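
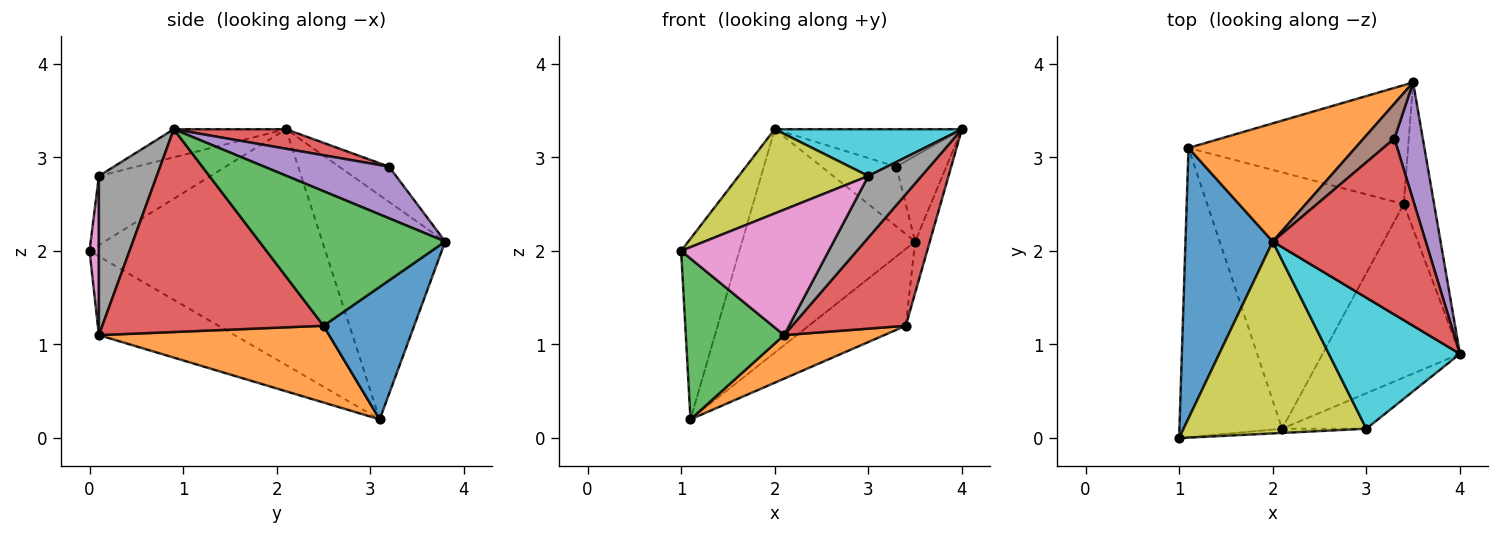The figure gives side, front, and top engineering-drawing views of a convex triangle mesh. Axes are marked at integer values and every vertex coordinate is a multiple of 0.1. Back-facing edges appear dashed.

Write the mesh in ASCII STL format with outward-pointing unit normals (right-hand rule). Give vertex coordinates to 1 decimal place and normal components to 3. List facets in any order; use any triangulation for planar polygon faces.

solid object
 facet normal -0.914 0.226 0.338
  outer loop
   vertex 2.0 2.1 3.3
   vertex 1.1 3.1 0.2
   vertex 1.0 0.0 2.0
  endloop
 endfacet
 facet normal -0.532 0.749 0.396
  outer loop
   vertex 3.5 3.8 2.1
   vertex 1.1 3.1 0.2
   vertex 2.0 2.1 3.3
  endloop
 endfacet
 facet normal -0.557 -0.403 -0.726
  outer loop
   vertex 2.1 0.1 1.1
   vertex 1.0 0.0 2.0
   vertex 1.1 3.1 0.2
  endloop
 endfacet
 facet normal 0.124 0.207 0.971
  outer loop
   vertex 3.3 3.2 2.9
   vertex 2.0 2.1 3.3
   vertex 4.0 0.9 3.3
  endloop
 endfacet
 facet normal 0.827 0.331 0.455
  outer loop
   vertex 3.3 3.2 2.9
   vertex 4.0 0.9 3.3
   vertex 3.5 3.8 2.1
  endloop
 endfacet
 facet normal -0.499 0.749 0.437
  outer loop
   vertex 3.3 3.2 2.9
   vertex 3.5 3.8 2.1
   vertex 2.0 2.1 3.3
  endloop
 endfacet
 facet normal 0.063 -0.997 -0.033
  outer loop
   vertex 3.0 0.1 2.8
   vertex 1.0 0.0 2.0
   vertex 2.1 0.1 1.1
  endloop
 endfacet
 facet normal 0.686 -0.631 -0.363
  outer loop
   vertex 3.0 0.1 2.8
   vertex 2.1 0.1 1.1
   vertex 4.0 0.9 3.3
  endloop
 endfacet
 facet normal -0.327 -0.380 0.865
  outer loop
   vertex 3.0 0.1 2.8
   vertex 2.0 2.1 3.3
   vertex 1.0 0.0 2.0
  endloop
 endfacet
 facet normal -0.198 -0.330 0.923
  outer loop
   vertex 3.0 0.1 2.8
   vertex 4.0 0.9 3.3
   vertex 2.0 2.1 3.3
  endloop
 endfacet
 facet normal 0.452 0.484 -0.749
  outer loop
   vertex 3.4 2.5 1.2
   vertex 1.1 3.1 0.2
   vertex 3.5 3.8 2.1
  endloop
 endfacet
 facet normal 0.359 -0.156 -0.920
  outer loop
   vertex 3.4 2.5 1.2
   vertex 2.1 0.1 1.1
   vertex 1.1 3.1 0.2
  endloop
 endfacet
 facet normal 0.973 0.077 -0.219
  outer loop
   vertex 3.4 2.5 1.2
   vertex 3.5 3.8 2.1
   vertex 4.0 0.9 3.3
  endloop
 endfacet
 facet normal 0.762 -0.391 -0.516
  outer loop
   vertex 3.4 2.5 1.2
   vertex 4.0 0.9 3.3
   vertex 2.1 0.1 1.1
  endloop
 endfacet
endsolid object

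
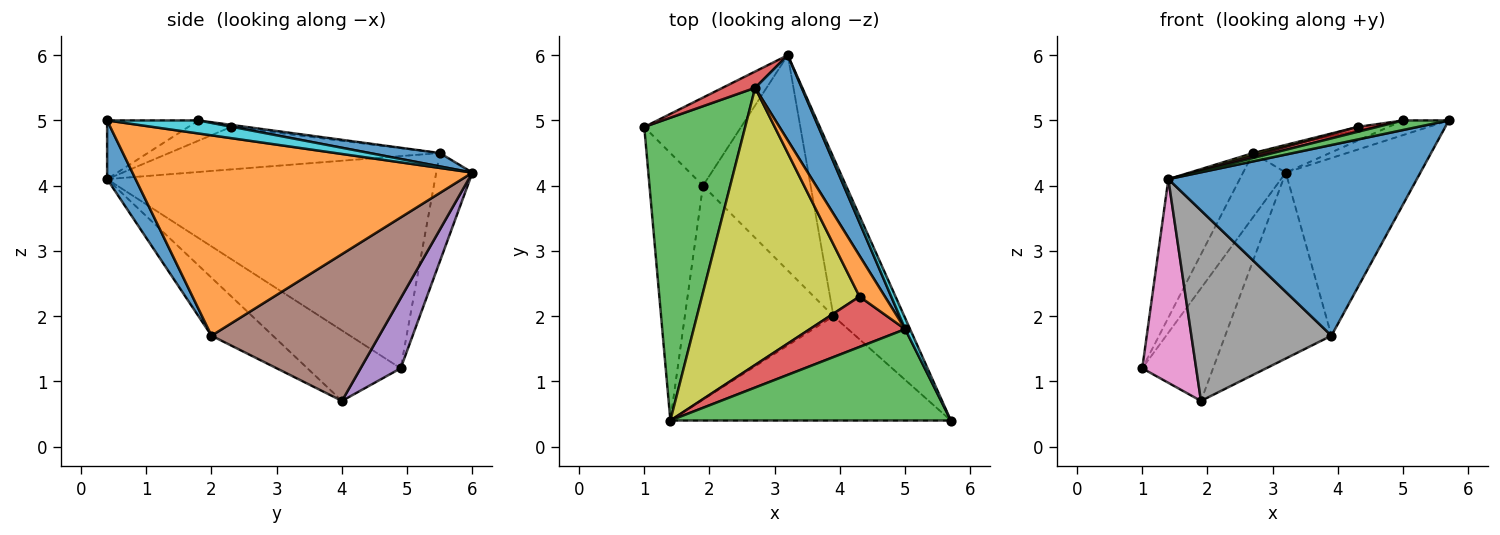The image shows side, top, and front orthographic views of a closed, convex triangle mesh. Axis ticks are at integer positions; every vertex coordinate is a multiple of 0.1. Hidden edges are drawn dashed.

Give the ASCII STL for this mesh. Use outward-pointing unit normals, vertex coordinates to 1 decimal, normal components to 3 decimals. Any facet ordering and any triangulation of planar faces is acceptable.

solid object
 facet normal 0.100 -0.873 -0.478
  outer loop
   vertex 3.9 2.0 1.7
   vertex 5.7 0.4 5.0
   vertex 1.4 0.4 4.1
  endloop
 endfacet
 facet normal 0.883 0.350 -0.312
  outer loop
   vertex 3.9 2.0 1.7
   vertex 3.2 6.0 4.2
   vertex 5.7 0.4 5.0
  endloop
 endfacet
 facet normal -0.886 0.193 0.421
  outer loop
   vertex 2.7 5.5 4.5
   vertex 1.0 4.9 1.2
   vertex 1.4 0.4 4.1
  endloop
 endfacet
 facet normal -0.635 0.749 0.191
  outer loop
   vertex 2.7 5.5 4.5
   vertex 3.2 6.0 4.2
   vertex 1.0 4.9 1.2
  endloop
 endfacet
 facet normal 0.407 0.720 -0.562
  outer loop
   vertex 1.9 4.0 0.7
   vertex 1.0 4.9 1.2
   vertex 3.2 6.0 4.2
  endloop
 endfacet
 facet normal 0.718 0.455 -0.527
  outer loop
   vertex 1.9 4.0 0.7
   vertex 3.2 6.0 4.2
   vertex 3.9 2.0 1.7
  endloop
 endfacet
 facet normal -0.723 -0.418 -0.549
  outer loop
   vertex 1.9 4.0 0.7
   vertex 1.4 0.4 4.1
   vertex 1.0 4.9 1.2
  endloop
 endfacet
 facet normal -0.280 -0.638 -0.717
  outer loop
   vertex 1.9 4.0 0.7
   vertex 3.9 2.0 1.7
   vertex 1.4 0.4 4.1
  endloop
 endfacet
 facet normal -0.260 -0.009 0.966
  outer loop
   vertex 4.3 2.3 4.9
   vertex 2.7 5.5 4.5
   vertex 1.4 0.4 4.1
  endloop
 endfacet
 facet normal 0.848 0.424 0.318
  outer loop
   vertex 5.0 1.8 5.0
   vertex 5.7 0.4 5.0
   vertex 3.2 6.0 4.2
  endloop
 endfacet
 facet normal 0.264 0.288 0.920
  outer loop
   vertex 5.0 1.8 5.0
   vertex 3.2 6.0 4.2
   vertex 2.7 5.5 4.5
  endloop
 endfacet
 facet normal -0.083 0.083 0.993
  outer loop
   vertex 5.0 1.8 5.0
   vertex 2.7 5.5 4.5
   vertex 4.3 2.3 4.9
  endloop
 endfacet
 facet normal -0.204 -0.102 0.974
  outer loop
   vertex 5.0 1.8 5.0
   vertex 1.4 0.4 4.1
   vertex 5.7 0.4 5.0
  endloop
 endfacet
 facet normal -0.207 -0.095 0.974
  outer loop
   vertex 5.0 1.8 5.0
   vertex 4.3 2.3 4.9
   vertex 1.4 0.4 4.1
  endloop
 endfacet
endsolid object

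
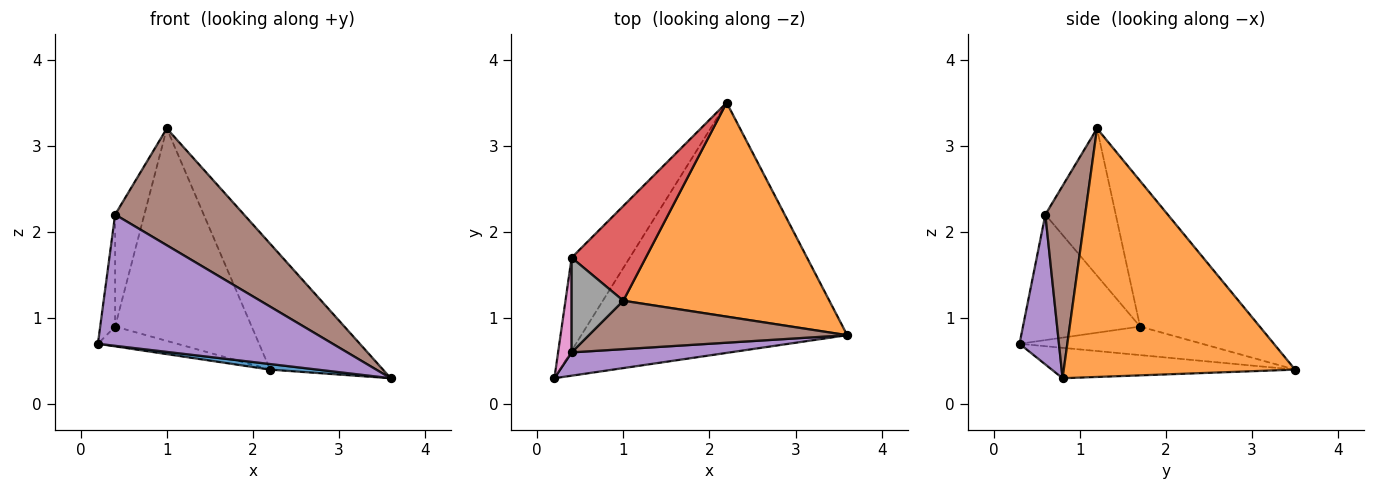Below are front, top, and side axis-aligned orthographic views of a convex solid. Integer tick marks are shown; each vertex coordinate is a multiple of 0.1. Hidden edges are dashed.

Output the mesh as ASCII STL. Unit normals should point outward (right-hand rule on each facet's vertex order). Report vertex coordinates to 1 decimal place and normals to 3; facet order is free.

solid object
 facet normal -0.114 -0.022 -0.993
  outer loop
   vertex 2.2 3.5 0.4
   vertex 3.6 0.8 0.3
   vertex 0.2 0.3 0.7
  endloop
 endfacet
 facet normal 0.721 0.352 0.598
  outer loop
   vertex 1.0 1.2 3.2
   vertex 3.6 0.8 0.3
   vertex 2.2 3.5 0.4
  endloop
 endfacet
 facet normal -0.433 0.188 -0.882
  outer loop
   vertex 0.4 1.7 0.9
   vertex 2.2 3.5 0.4
   vertex 0.2 0.3 0.7
  endloop
 endfacet
 facet normal -0.625 0.713 0.318
  outer loop
   vertex 0.4 1.7 0.9
   vertex 1.0 1.2 3.2
   vertex 2.2 3.5 0.4
  endloop
 endfacet
 facet normal 0.163 -0.971 0.173
  outer loop
   vertex 0.4 0.6 2.2
   vertex 0.2 0.3 0.7
   vertex 3.6 0.8 0.3
  endloop
 endfacet
 facet normal 0.274 -0.888 0.368
  outer loop
   vertex 0.4 0.6 2.2
   vertex 3.6 0.8 0.3
   vertex 1.0 1.2 3.2
  endloop
 endfacet
 facet normal -0.986 0.126 0.106
  outer loop
   vertex 0.4 0.6 2.2
   vertex 0.4 1.7 0.9
   vertex 0.2 0.3 0.7
  endloop
 endfacet
 facet normal -0.879 0.365 0.308
  outer loop
   vertex 0.4 0.6 2.2
   vertex 1.0 1.2 3.2
   vertex 0.4 1.7 0.9
  endloop
 endfacet
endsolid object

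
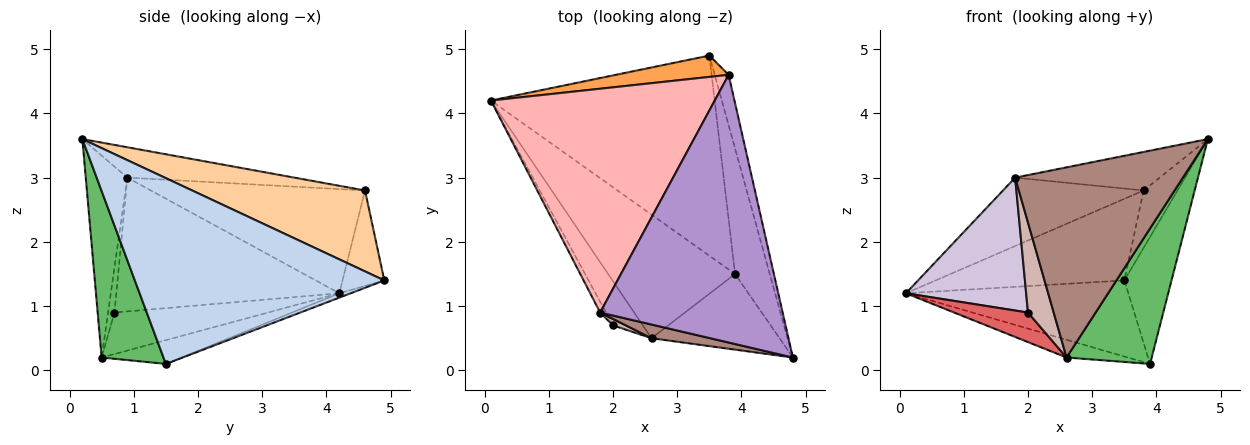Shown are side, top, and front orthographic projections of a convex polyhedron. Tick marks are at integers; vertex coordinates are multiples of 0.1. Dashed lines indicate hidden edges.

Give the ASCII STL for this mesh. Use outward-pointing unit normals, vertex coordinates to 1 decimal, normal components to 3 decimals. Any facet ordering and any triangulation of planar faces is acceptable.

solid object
 facet normal -0.018 0.355 -0.935
  outer loop
   vertex 3.9 1.5 0.1
   vertex 0.1 4.2 1.2
   vertex 3.5 4.9 1.4
  endloop
 endfacet
 facet normal 0.966 0.183 -0.181
  outer loop
   vertex 3.9 1.5 0.1
   vertex 3.5 4.9 1.4
   vertex 4.8 0.2 3.6
  endloop
 endfacet
 facet normal -0.209 0.946 0.248
  outer loop
   vertex 3.8 4.6 2.8
   vertex 3.5 4.9 1.4
   vertex 0.1 4.2 1.2
  endloop
 endfacet
 facet normal 0.968 0.190 -0.167
  outer loop
   vertex 3.8 4.6 2.8
   vertex 4.8 0.2 3.6
   vertex 3.5 4.9 1.4
  endloop
 endfacet
 facet normal 0.536 -0.737 -0.412
  outer loop
   vertex 2.6 0.5 0.2
   vertex 3.9 1.5 0.1
   vertex 4.8 0.2 3.6
  endloop
 endfacet
 facet normal -0.182 0.140 -0.973
  outer loop
   vertex 2.6 0.5 0.2
   vertex 0.1 4.2 1.2
   vertex 3.9 1.5 0.1
  endloop
 endfacet
 facet normal -0.756 -0.364 -0.544
  outer loop
   vertex 2.6 0.5 0.2
   vertex 2.0 0.7 0.9
   vertex 0.1 4.2 1.2
  endloop
 endfacet
 facet normal -0.407 0.267 0.874
  outer loop
   vertex 1.8 0.9 3.0
   vertex 3.8 4.6 2.8
   vertex 0.1 4.2 1.2
  endloop
 endfacet
 facet normal -0.163 0.141 0.977
  outer loop
   vertex 1.8 0.9 3.0
   vertex 4.8 0.2 3.6
   vertex 3.8 4.6 2.8
  endloop
 endfacet
 facet normal -0.880 -0.474 -0.039
  outer loop
   vertex 1.8 0.9 3.0
   vertex 0.1 4.2 1.2
   vertex 2.0 0.7 0.9
  endloop
 endfacet
 facet normal -0.240 -0.968 0.070
  outer loop
   vertex 1.8 0.9 3.0
   vertex 2.6 0.5 0.2
   vertex 4.8 0.2 3.6
  endloop
 endfacet
 facet normal -0.242 -0.968 0.069
  outer loop
   vertex 1.8 0.9 3.0
   vertex 2.0 0.7 0.9
   vertex 2.6 0.5 0.2
  endloop
 endfacet
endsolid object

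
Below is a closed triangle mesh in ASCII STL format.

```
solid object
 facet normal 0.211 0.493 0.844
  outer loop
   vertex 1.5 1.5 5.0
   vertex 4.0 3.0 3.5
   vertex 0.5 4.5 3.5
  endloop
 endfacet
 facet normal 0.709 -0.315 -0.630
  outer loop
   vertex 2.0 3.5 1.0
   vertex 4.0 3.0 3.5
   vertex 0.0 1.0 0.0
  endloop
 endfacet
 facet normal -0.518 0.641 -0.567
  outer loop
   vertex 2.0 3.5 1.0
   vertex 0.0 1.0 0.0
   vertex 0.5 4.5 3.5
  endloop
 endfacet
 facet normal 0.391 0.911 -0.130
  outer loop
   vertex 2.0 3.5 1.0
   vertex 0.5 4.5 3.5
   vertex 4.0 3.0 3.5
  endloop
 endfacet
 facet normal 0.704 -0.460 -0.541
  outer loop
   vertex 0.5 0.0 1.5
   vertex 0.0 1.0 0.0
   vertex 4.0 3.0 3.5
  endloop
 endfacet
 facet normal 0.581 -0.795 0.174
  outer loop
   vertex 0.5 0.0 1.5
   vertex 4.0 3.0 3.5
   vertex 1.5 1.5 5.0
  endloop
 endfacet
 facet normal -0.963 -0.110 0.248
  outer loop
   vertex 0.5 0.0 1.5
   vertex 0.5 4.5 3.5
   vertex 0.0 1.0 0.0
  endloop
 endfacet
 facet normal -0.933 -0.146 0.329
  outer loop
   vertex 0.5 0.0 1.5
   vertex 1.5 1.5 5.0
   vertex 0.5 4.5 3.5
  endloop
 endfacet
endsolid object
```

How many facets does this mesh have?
8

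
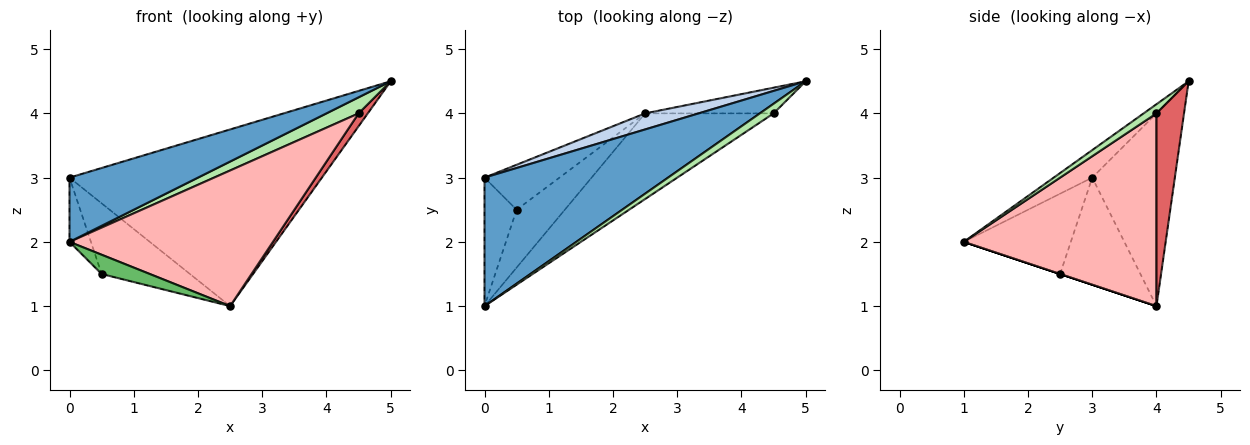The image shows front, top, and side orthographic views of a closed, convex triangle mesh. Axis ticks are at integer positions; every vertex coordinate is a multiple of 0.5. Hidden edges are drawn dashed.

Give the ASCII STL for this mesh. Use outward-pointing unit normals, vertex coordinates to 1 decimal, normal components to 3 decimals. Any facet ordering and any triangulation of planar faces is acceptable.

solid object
 facet normal -0.133 -0.443 0.886
  outer loop
   vertex 0.0 1.0 2.0
   vertex 5.0 4.5 4.5
   vertex 0.0 3.0 3.0
  endloop
 endfacet
 facet normal -0.310 0.947 0.086
  outer loop
   vertex 2.5 4.0 1.0
   vertex 0.0 3.0 3.0
   vertex 5.0 4.5 4.5
  endloop
 endfacet
 facet normal -0.913 0.183 -0.365
  outer loop
   vertex 0.5 2.5 1.5
   vertex 0.0 1.0 2.0
   vertex 0.0 3.0 3.0
  endloop
 endfacet
 facet normal -0.609 0.669 -0.426
  outer loop
   vertex 0.5 2.5 1.5
   vertex 0.0 3.0 3.0
   vertex 2.5 4.0 1.0
  endloop
 endfacet
 facet normal 0.000 -0.316 -0.949
  outer loop
   vertex 0.5 2.5 1.5
   vertex 2.5 4.0 1.0
   vertex 0.0 1.0 2.0
  endloop
 endfacet
 facet normal 0.324 -0.811 0.487
  outer loop
   vertex 4.5 4.0 4.0
   vertex 5.0 4.5 4.5
   vertex 0.0 1.0 2.0
  endloop
 endfacet
 facet normal 0.802 -0.267 -0.535
  outer loop
   vertex 4.5 4.0 4.0
   vertex 2.5 4.0 1.0
   vertex 5.0 4.5 4.5
  endloop
 endfacet
 facet normal 0.625 -0.660 -0.417
  outer loop
   vertex 4.5 4.0 4.0
   vertex 0.0 1.0 2.0
   vertex 2.5 4.0 1.0
  endloop
 endfacet
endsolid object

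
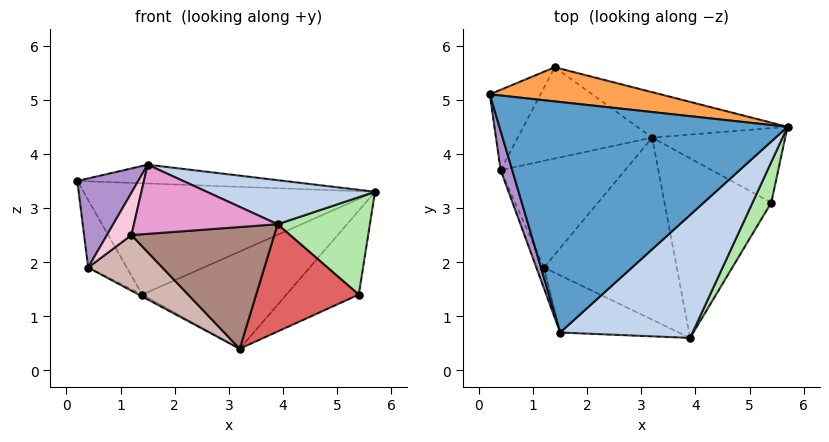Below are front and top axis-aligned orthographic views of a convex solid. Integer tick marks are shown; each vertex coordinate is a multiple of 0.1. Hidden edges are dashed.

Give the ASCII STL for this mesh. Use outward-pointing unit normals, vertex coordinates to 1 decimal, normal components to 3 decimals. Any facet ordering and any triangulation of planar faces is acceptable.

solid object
 facet normal 0.045 0.081 0.996
  outer loop
   vertex 1.5 0.7 3.8
   vertex 5.7 4.5 3.3
   vertex 0.2 5.1 3.5
  endloop
 endfacet
 facet normal 0.385 -0.311 0.869
  outer loop
   vertex 3.9 0.6 2.7
   vertex 5.7 4.5 3.3
   vertex 1.5 0.7 3.8
  endloop
 endfacet
 facet normal 0.114 0.950 0.291
  outer loop
   vertex 1.4 5.6 1.4
   vertex 0.2 5.1 3.5
   vertex 5.7 4.5 3.3
  endloop
 endfacet
 facet normal 0.386 0.836 -0.391
  outer loop
   vertex 1.4 5.6 1.4
   vertex 5.7 4.5 3.3
   vertex 3.2 4.3 0.4
  endloop
 endfacet
 facet normal 0.579 0.610 -0.541
  outer loop
   vertex 5.4 3.1 1.4
   vertex 3.2 4.3 0.4
   vertex 5.7 4.5 3.3
  endloop
 endfacet
 facet normal 0.882 -0.435 0.181
  outer loop
   vertex 5.4 3.1 1.4
   vertex 5.7 4.5 3.3
   vertex 3.9 0.6 2.7
  endloop
 endfacet
 facet normal 0.110 -0.510 -0.853
  outer loop
   vertex 5.4 3.1 1.4
   vertex 3.9 0.6 2.7
   vertex 3.2 4.3 0.4
  endloop
 endfacet
 facet normal -0.475 0.019 -0.880
  outer loop
   vertex 0.4 3.7 1.9
   vertex 1.4 5.6 1.4
   vertex 3.2 4.3 0.4
  endloop
 endfacet
 facet normal -0.954 -0.274 0.120
  outer loop
   vertex 0.4 3.7 1.9
   vertex 1.5 0.7 3.8
   vertex 0.2 5.1 3.5
  endloop
 endfacet
 facet normal -0.849 0.341 -0.404
  outer loop
   vertex 0.4 3.7 1.9
   vertex 0.2 5.1 3.5
   vertex 1.4 5.6 1.4
  endloop
 endfacet
 facet normal -0.202 -0.544 -0.814
  outer loop
   vertex 1.2 1.9 2.5
   vertex 3.2 4.3 0.4
   vertex 3.9 0.6 2.7
  endloop
 endfacet
 facet normal -0.352 -0.433 -0.830
  outer loop
   vertex 1.2 1.9 2.5
   vertex 0.4 3.7 1.9
   vertex 3.2 4.3 0.4
  endloop
 endfacet
 facet normal -0.308 -0.733 -0.606
  outer loop
   vertex 1.2 1.9 2.5
   vertex 3.9 0.6 2.7
   vertex 1.5 0.7 3.8
  endloop
 endfacet
 facet normal -0.861 -0.457 -0.223
  outer loop
   vertex 1.2 1.9 2.5
   vertex 1.5 0.7 3.8
   vertex 0.4 3.7 1.9
  endloop
 endfacet
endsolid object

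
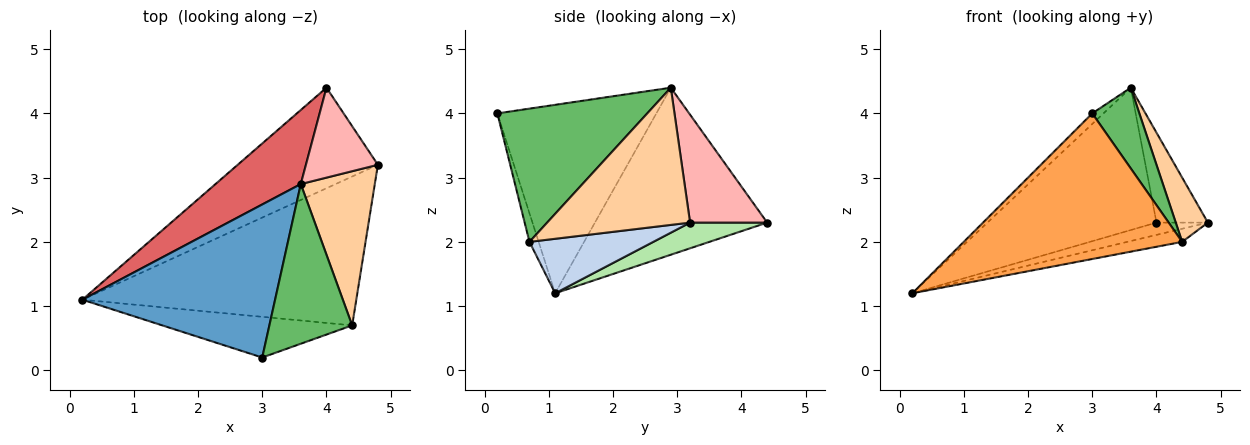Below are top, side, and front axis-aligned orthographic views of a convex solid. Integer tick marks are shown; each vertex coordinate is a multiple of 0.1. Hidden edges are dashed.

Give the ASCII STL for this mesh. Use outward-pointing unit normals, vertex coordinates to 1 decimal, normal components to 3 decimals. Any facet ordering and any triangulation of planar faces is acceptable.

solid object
 facet normal -0.698 0.049 0.714
  outer loop
   vertex 3.6 2.9 4.4
   vertex 0.2 1.1 1.2
   vertex 3.0 0.2 4.0
  endloop
 endfacet
 facet normal 0.194 0.086 -0.977
  outer loop
   vertex 4.4 0.7 2.0
   vertex 0.2 1.1 1.2
   vertex 4.8 3.2 2.3
  endloop
 endfacet
 facet normal -0.040 -0.962 -0.269
  outer loop
   vertex 4.4 0.7 2.0
   vertex 3.0 0.2 4.0
   vertex 0.2 1.1 1.2
  endloop
 endfacet
 facet normal 0.863 -0.194 0.466
  outer loop
   vertex 4.4 0.7 2.0
   vertex 4.8 3.2 2.3
   vertex 3.6 2.9 4.4
  endloop
 endfacet
 facet normal 0.821 -0.258 0.510
  outer loop
   vertex 4.4 0.7 2.0
   vertex 3.6 2.9 4.4
   vertex 3.0 0.2 4.0
  endloop
 endfacet
 facet normal 0.179 0.119 -0.977
  outer loop
   vertex 4.0 4.4 2.3
   vertex 4.8 3.2 2.3
   vertex 0.2 1.1 1.2
  endloop
 endfacet
 facet normal -0.671 0.658 0.342
  outer loop
   vertex 4.0 4.4 2.3
   vertex 0.2 1.1 1.2
   vertex 3.6 2.9 4.4
  endloop
 endfacet
 facet normal 0.728 0.485 0.485
  outer loop
   vertex 4.0 4.4 2.3
   vertex 3.6 2.9 4.4
   vertex 4.8 3.2 2.3
  endloop
 endfacet
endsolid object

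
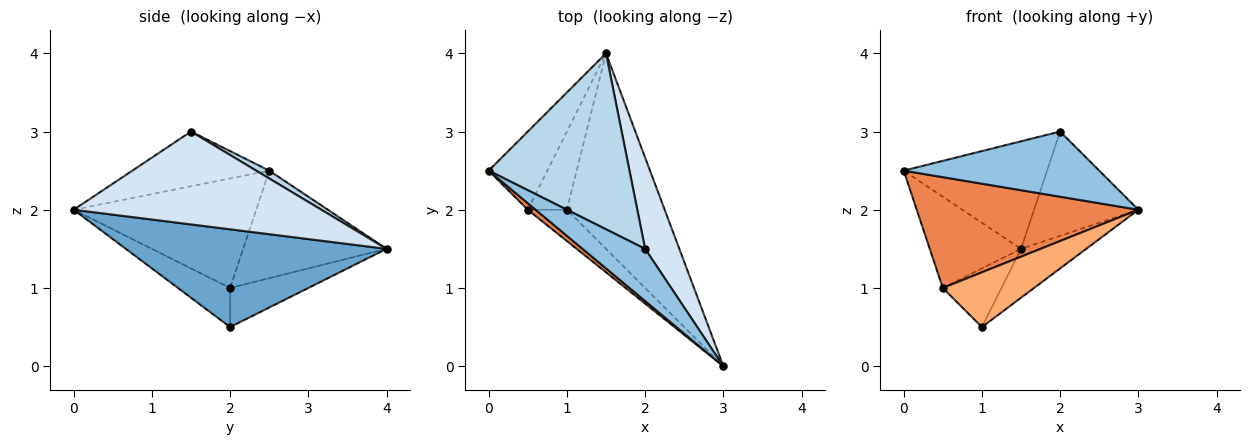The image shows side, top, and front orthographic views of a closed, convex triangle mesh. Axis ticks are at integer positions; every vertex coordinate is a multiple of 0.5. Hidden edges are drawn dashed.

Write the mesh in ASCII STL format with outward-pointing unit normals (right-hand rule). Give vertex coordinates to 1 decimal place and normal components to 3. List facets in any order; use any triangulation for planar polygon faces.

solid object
 facet normal 0.696 0.174 -0.696
  outer loop
   vertex 1.0 2.0 0.5
   vertex 1.5 4.0 1.5
   vertex 3.0 0.0 2.0
  endloop
 endfacet
 facet normal -0.480 -0.685 0.548
  outer loop
   vertex 2.0 1.5 3.0
   vertex 0.0 2.5 2.5
   vertex 3.0 0.0 2.0
  endloop
 endfacet
 facet normal 0.047 0.521 0.852
  outer loop
   vertex 2.0 1.5 3.0
   vertex 1.5 4.0 1.5
   vertex 0.0 2.5 2.5
  endloop
 endfacet
 facet normal 0.873 0.367 0.322
  outer loop
   vertex 2.0 1.5 3.0
   vertex 3.0 0.0 2.0
   vertex 1.5 4.0 1.5
  endloop
 endfacet
 facet normal -0.635 -0.771 0.045
  outer loop
   vertex 0.5 2.0 1.0
   vertex 3.0 0.0 2.0
   vertex 0.0 2.5 2.5
  endloop
 endfacet
 facet normal -0.444 -0.778 -0.444
  outer loop
   vertex 0.5 2.0 1.0
   vertex 1.0 2.0 0.5
   vertex 3.0 0.0 2.0
  endloop
 endfacet
 facet normal -0.766 0.488 -0.418
  outer loop
   vertex 0.5 2.0 1.0
   vertex 0.0 2.5 2.5
   vertex 1.5 4.0 1.5
  endloop
 endfacet
 facet normal -0.625 0.469 -0.625
  outer loop
   vertex 0.5 2.0 1.0
   vertex 1.5 4.0 1.5
   vertex 1.0 2.0 0.5
  endloop
 endfacet
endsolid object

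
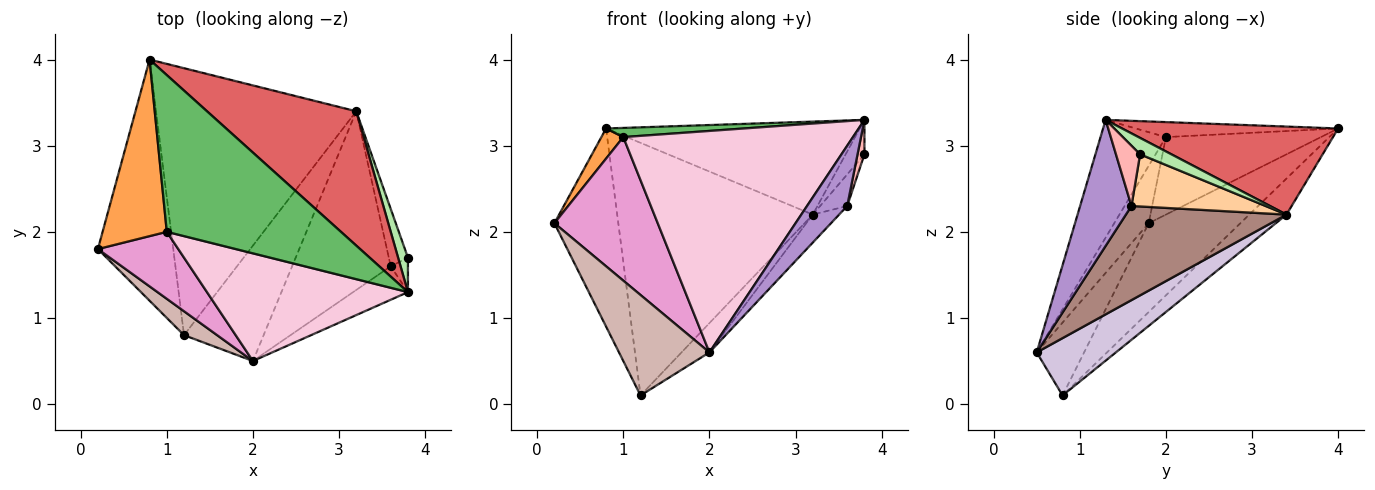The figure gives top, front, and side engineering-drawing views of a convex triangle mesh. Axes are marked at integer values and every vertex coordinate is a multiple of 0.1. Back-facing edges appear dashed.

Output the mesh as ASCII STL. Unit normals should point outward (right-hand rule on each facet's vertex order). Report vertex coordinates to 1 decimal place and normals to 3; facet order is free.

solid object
 facet normal -0.673 0.469 -0.571
  outer loop
   vertex 1.2 0.8 0.1
   vertex 0.2 1.8 2.1
   vertex 0.8 4.0 3.2
  endloop
 endfacet
 facet normal -0.130 0.682 -0.720
  outer loop
   vertex 3.2 3.4 2.2
   vertex 1.2 0.8 0.1
   vertex 0.8 4.0 3.2
  endloop
 endfacet
 facet normal -0.766 -0.108 0.634
  outer loop
   vertex 1.0 2.0 3.1
   vertex 0.8 4.0 3.2
   vertex 0.2 1.8 2.1
  endloop
 endfacet
 facet normal 0.922 0.186 -0.338
  outer loop
   vertex 3.6 1.6 2.3
   vertex 3.2 3.4 2.2
   vertex 3.8 1.7 2.9
  endloop
 endfacet
 facet normal -0.086 -0.058 0.995
  outer loop
   vertex 3.8 1.3 3.3
   vertex 0.8 4.0 3.2
   vertex 1.0 2.0 3.1
  endloop
 endfacet
 facet normal 0.762 0.457 0.457
  outer loop
   vertex 3.8 1.3 3.3
   vertex 3.8 1.7 2.9
   vertex 3.2 3.4 2.2
  endloop
 endfacet
 facet normal 0.436 0.512 0.740
  outer loop
   vertex 3.8 1.3 3.3
   vertex 3.2 3.4 2.2
   vertex 0.8 4.0 3.2
  endloop
 endfacet
 facet normal 0.927 -0.265 -0.265
  outer loop
   vertex 3.8 1.3 3.3
   vertex 3.6 1.6 2.3
   vertex 3.8 1.7 2.9
  endloop
 endfacet
 facet normal 0.745 -0.583 -0.324
  outer loop
   vertex 2.0 0.5 0.6
   vertex 3.6 1.6 2.3
   vertex 3.8 1.3 3.3
  endloop
 endfacet
 facet normal 0.572 0.202 -0.795
  outer loop
   vertex 2.0 0.5 0.6
   vertex 1.2 0.8 0.1
   vertex 3.2 3.4 2.2
  endloop
 endfacet
 facet normal 0.686 0.113 -0.719
  outer loop
   vertex 2.0 0.5 0.6
   vertex 3.2 3.4 2.2
   vertex 3.6 1.6 2.3
  endloop
 endfacet
 facet normal -0.454 -0.867 0.206
  outer loop
   vertex 2.0 0.5 0.6
   vertex 0.2 1.8 2.1
   vertex 1.2 0.8 0.1
  endloop
 endfacet
 facet normal -0.289 -0.867 0.405
  outer loop
   vertex 2.0 0.5 0.6
   vertex 1.0 2.0 3.1
   vertex 0.2 1.8 2.1
  endloop
 endfacet
 facet normal -0.248 -0.871 0.424
  outer loop
   vertex 2.0 0.5 0.6
   vertex 3.8 1.3 3.3
   vertex 1.0 2.0 3.1
  endloop
 endfacet
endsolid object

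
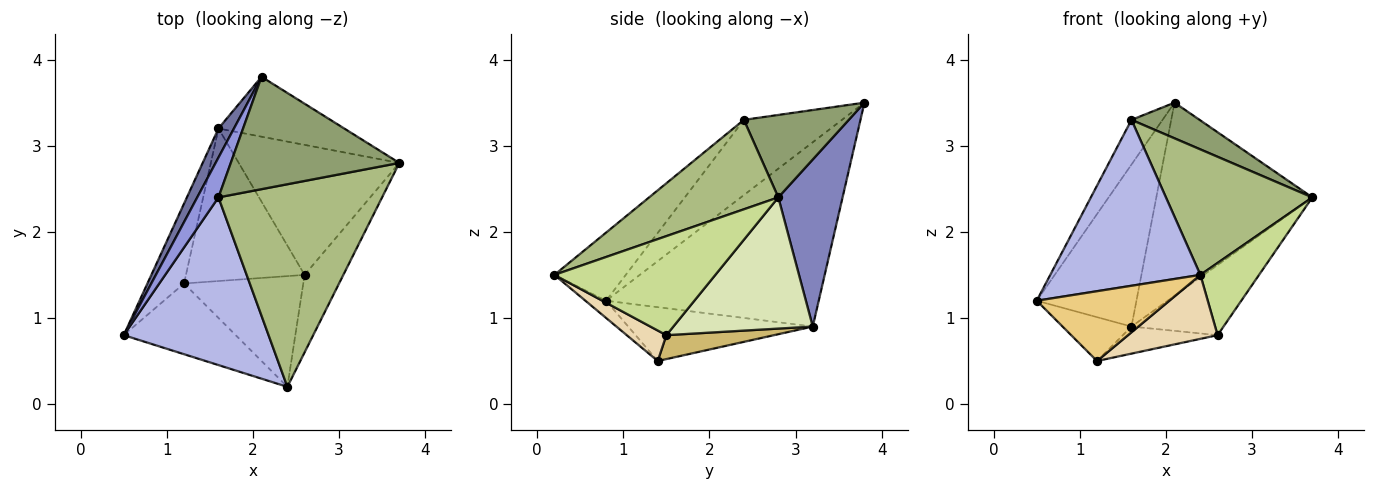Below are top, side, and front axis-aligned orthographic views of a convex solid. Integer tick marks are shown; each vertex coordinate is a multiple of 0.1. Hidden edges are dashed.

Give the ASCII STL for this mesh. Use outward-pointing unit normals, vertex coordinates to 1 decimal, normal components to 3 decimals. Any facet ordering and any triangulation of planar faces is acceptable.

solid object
 facet normal -0.903 0.423 0.076
  outer loop
   vertex 1.6 3.2 0.9
   vertex 0.5 0.8 1.2
   vertex 2.1 3.8 3.5
  endloop
 endfacet
 facet normal 0.366 0.889 -0.276
  outer loop
   vertex 1.6 3.2 0.9
   vertex 2.1 3.8 3.5
   vertex 3.7 2.8 2.4
  endloop
 endfacet
 facet normal -0.921 0.292 0.260
  outer loop
   vertex 1.6 2.4 3.3
   vertex 2.1 3.8 3.5
   vertex 0.5 0.8 1.2
  endloop
 endfacet
 facet normal -0.317 -0.667 0.674
  outer loop
   vertex 1.6 2.4 3.3
   vertex 0.5 0.8 1.2
   vertex 2.4 0.2 1.5
  endloop
 endfacet
 facet normal 0.422 -0.274 0.864
  outer loop
   vertex 1.6 2.4 3.3
   vertex 3.7 2.8 2.4
   vertex 2.1 3.8 3.5
  endloop
 endfacet
 facet normal 0.421 -0.478 0.771
  outer loop
   vertex 1.6 2.4 3.3
   vertex 2.4 0.2 1.5
   vertex 3.7 2.8 2.4
  endloop
 endfacet
 facet normal 0.882 -0.321 -0.345
  outer loop
   vertex 2.6 1.5 0.8
   vertex 3.7 2.8 2.4
   vertex 2.4 0.2 1.5
  endloop
 endfacet
 facet normal 0.584 0.385 -0.715
  outer loop
   vertex 2.6 1.5 0.8
   vertex 1.6 3.2 0.9
   vertex 3.7 2.8 2.4
  endloop
 endfacet
 facet normal -0.790 0.295 -0.537
  outer loop
   vertex 1.2 1.4 0.5
   vertex 0.5 0.8 1.2
   vertex 1.6 3.2 0.9
  endloop
 endfacet
 facet normal 0.195 0.171 -0.966
  outer loop
   vertex 1.2 1.4 0.5
   vertex 1.6 3.2 0.9
   vertex 2.6 1.5 0.8
  endloop
 endfacet
 facet normal -0.109 -0.698 -0.707
  outer loop
   vertex 1.2 1.4 0.5
   vertex 2.4 0.2 1.5
   vertex 0.5 0.8 1.2
  endloop
 endfacet
 facet normal 0.216 -0.488 -0.845
  outer loop
   vertex 1.2 1.4 0.5
   vertex 2.6 1.5 0.8
   vertex 2.4 0.2 1.5
  endloop
 endfacet
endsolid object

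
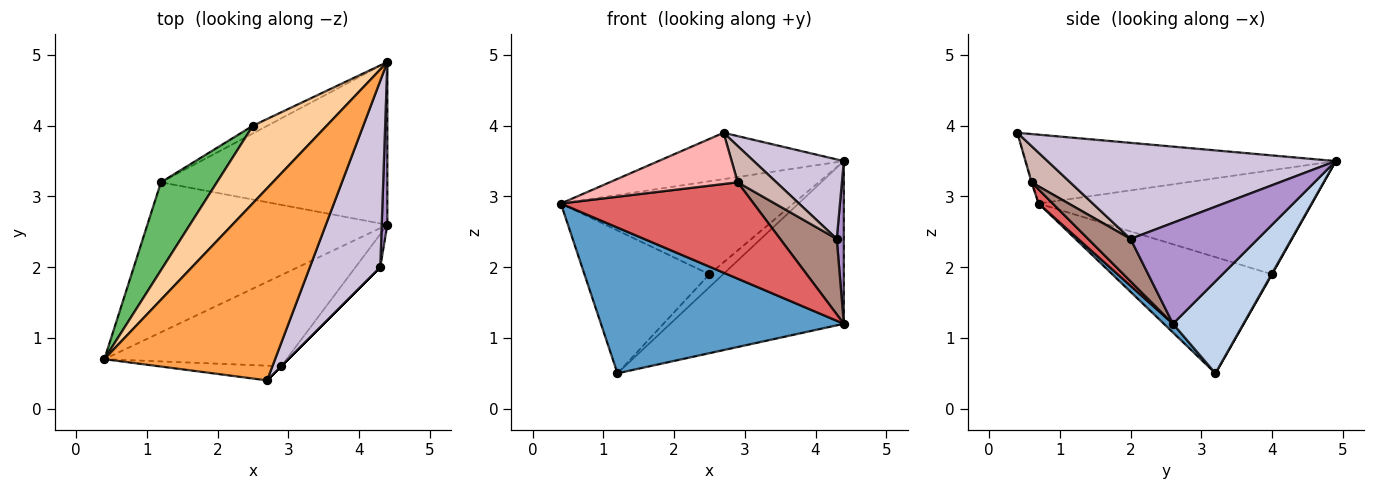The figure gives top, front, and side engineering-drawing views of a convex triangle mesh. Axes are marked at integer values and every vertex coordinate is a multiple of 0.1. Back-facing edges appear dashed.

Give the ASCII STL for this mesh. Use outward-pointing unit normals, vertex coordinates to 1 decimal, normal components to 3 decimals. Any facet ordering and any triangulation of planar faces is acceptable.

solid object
 facet normal 0.026 -0.697 -0.717
  outer loop
   vertex 1.2 3.2 0.5
   vertex 4.4 2.6 1.2
   vertex 0.4 0.7 2.9
  endloop
 endfacet
 facet normal 0.276 0.680 -0.680
  outer loop
   vertex 1.2 3.2 0.5
   vertex 4.4 4.9 3.5
   vertex 4.4 2.6 1.2
  endloop
 endfacet
 facet normal -0.365 0.218 0.905
  outer loop
   vertex 2.7 0.4 3.9
   vertex 4.4 4.9 3.5
   vertex 0.4 0.7 2.9
  endloop
 endfacet
 facet normal -0.670 0.570 0.475
  outer loop
   vertex 2.5 4.0 1.9
   vertex 0.4 0.7 2.9
   vertex 4.4 4.9 3.5
  endloop
 endfacet
 facet normal -0.736 0.576 0.355
  outer loop
   vertex 2.5 4.0 1.9
   vertex 1.2 3.2 0.5
   vertex 0.4 0.7 2.9
  endloop
 endfacet
 facet normal 0.030 0.856 -0.516
  outer loop
   vertex 2.5 4.0 1.9
   vertex 4.4 4.9 3.5
   vertex 1.2 3.2 0.5
  endloop
 endfacet
 facet normal 0.053 -0.726 -0.686
  outer loop
   vertex 2.9 0.6 3.2
   vertex 0.4 0.7 2.9
   vertex 4.4 2.6 1.2
  endloop
 endfacet
 facet normal -0.005 -0.961 -0.276
  outer loop
   vertex 2.9 0.6 3.2
   vertex 2.7 0.4 3.9
   vertex 0.4 0.7 2.9
  endloop
 endfacet
 facet normal 0.997 -0.055 0.055
  outer loop
   vertex 4.3 2.0 2.4
   vertex 4.4 2.6 1.2
   vertex 4.4 4.9 3.5
  endloop
 endfacet
 facet normal 0.782 -0.244 0.573
  outer loop
   vertex 4.3 2.0 2.4
   vertex 4.4 4.9 3.5
   vertex 2.7 0.4 3.9
  endloop
 endfacet
 facet normal 0.566 -0.755 -0.330
  outer loop
   vertex 4.3 2.0 2.4
   vertex 2.9 0.6 3.2
   vertex 4.4 2.6 1.2
  endloop
 endfacet
 facet normal 0.707 -0.707 0.000
  outer loop
   vertex 4.3 2.0 2.4
   vertex 2.7 0.4 3.9
   vertex 2.9 0.6 3.2
  endloop
 endfacet
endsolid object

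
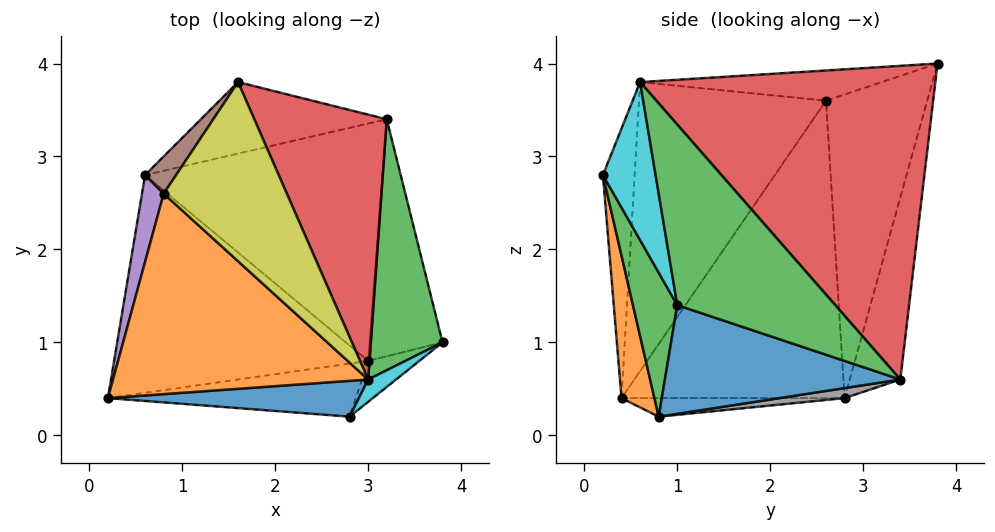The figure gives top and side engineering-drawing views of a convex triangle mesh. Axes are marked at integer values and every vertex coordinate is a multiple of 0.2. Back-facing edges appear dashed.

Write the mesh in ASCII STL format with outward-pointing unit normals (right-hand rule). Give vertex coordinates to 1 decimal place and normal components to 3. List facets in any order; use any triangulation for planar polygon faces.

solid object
 facet normal 0.830 0.022 -0.557
  outer loop
   vertex 3.0 0.8 0.2
   vertex 3.2 3.4 0.6
   vertex 3.8 1.0 1.4
  endloop
 endfacet
 facet normal 0.123 -0.969 -0.214
  outer loop
   vertex 3.0 0.8 0.2
   vertex 2.8 0.2 2.8
   vertex 0.2 0.4 0.4
  endloop
 endfacet
 facet normal 0.465 -0.870 -0.165
  outer loop
   vertex 3.0 0.8 0.2
   vertex 3.8 1.0 1.4
   vertex 2.8 0.2 2.8
  endloop
 endfacet
 facet normal -0.205 0.956 -0.209
  outer loop
   vertex 0.6 2.8 0.4
   vertex 1.6 3.8 4.0
   vertex 3.2 3.4 0.6
  endloop
 endfacet
 facet normal -0.984 0.164 0.072
  outer loop
   vertex 0.6 2.8 0.4
   vertex 0.2 0.4 0.4
   vertex 0.8 2.6 3.6
  endloop
 endfacet
 facet normal -0.842 0.533 0.086
  outer loop
   vertex 0.6 2.8 0.4
   vertex 0.8 2.6 3.6
   vertex 1.6 3.8 4.0
  endloop
 endfacet
 facet normal -0.073 0.012 -0.997
  outer loop
   vertex 0.6 2.8 0.4
   vertex 3.0 0.8 0.2
   vertex 0.2 0.4 0.4
  endloop
 endfacet
 facet normal 0.042 0.149 -0.988
  outer loop
   vertex 0.6 2.8 0.4
   vertex 3.2 3.4 0.6
   vertex 3.0 0.8 0.2
  endloop
 endfacet
 facet normal -0.235 -0.163 0.958
  outer loop
   vertex 3.0 0.6 3.8
   vertex 1.6 3.8 4.0
   vertex 0.8 2.6 3.6
  endloop
 endfacet
 facet normal 0.722 -0.680 0.127
  outer loop
   vertex 3.0 0.6 3.8
   vertex 2.8 0.2 2.8
   vertex 3.8 1.0 1.4
  endloop
 endfacet
 facet normal -0.438 -0.801 0.408
  outer loop
   vertex 3.0 0.6 3.8
   vertex 0.2 0.4 0.4
   vertex 2.8 0.2 2.8
  endloop
 endfacet
 facet normal -0.597 -0.604 0.527
  outer loop
   vertex 3.0 0.6 3.8
   vertex 0.8 2.6 3.6
   vertex 0.2 0.4 0.4
  endloop
 endfacet
 facet normal 0.876 0.335 0.348
  outer loop
   vertex 3.0 0.6 3.8
   vertex 3.8 1.0 1.4
   vertex 3.2 3.4 0.6
  endloop
 endfacet
 facet normal 0.862 0.354 0.364
  outer loop
   vertex 3.0 0.6 3.8
   vertex 3.2 3.4 0.6
   vertex 1.6 3.8 4.0
  endloop
 endfacet
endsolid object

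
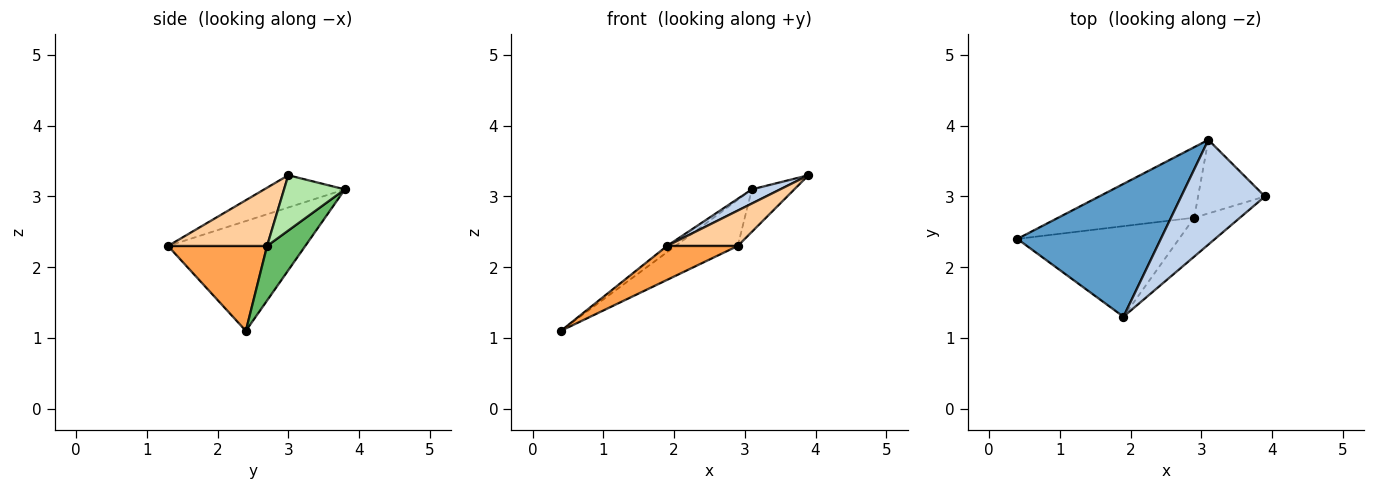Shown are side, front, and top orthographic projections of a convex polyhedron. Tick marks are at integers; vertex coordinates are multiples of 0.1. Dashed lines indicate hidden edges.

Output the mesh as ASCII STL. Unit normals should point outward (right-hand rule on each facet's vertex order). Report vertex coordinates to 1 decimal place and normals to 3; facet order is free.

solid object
 facet normal -0.607 0.038 0.794
  outer loop
   vertex 3.1 3.8 3.1
   vertex 0.4 2.4 1.1
   vertex 1.9 1.3 2.3
  endloop
 endfacet
 facet normal -0.357 -0.125 0.926
  outer loop
   vertex 3.1 3.8 3.1
   vertex 1.9 1.3 2.3
   vertex 3.9 3.0 3.3
  endloop
 endfacet
 facet normal 0.441 -0.315 -0.840
  outer loop
   vertex 2.9 2.7 2.3
   vertex 1.9 1.3 2.3
   vertex 0.4 2.4 1.1
  endloop
 endfacet
 facet normal 0.686 -0.490 -0.539
  outer loop
   vertex 2.9 2.7 2.3
   vertex 3.9 3.0 3.3
   vertex 1.9 1.3 2.3
  endloop
 endfacet
 facet normal 0.318 0.519 -0.793
  outer loop
   vertex 2.9 2.7 2.3
   vertex 0.4 2.4 1.1
   vertex 3.1 3.8 3.1
  endloop
 endfacet
 facet normal 0.582 0.406 -0.704
  outer loop
   vertex 2.9 2.7 2.3
   vertex 3.1 3.8 3.1
   vertex 3.9 3.0 3.3
  endloop
 endfacet
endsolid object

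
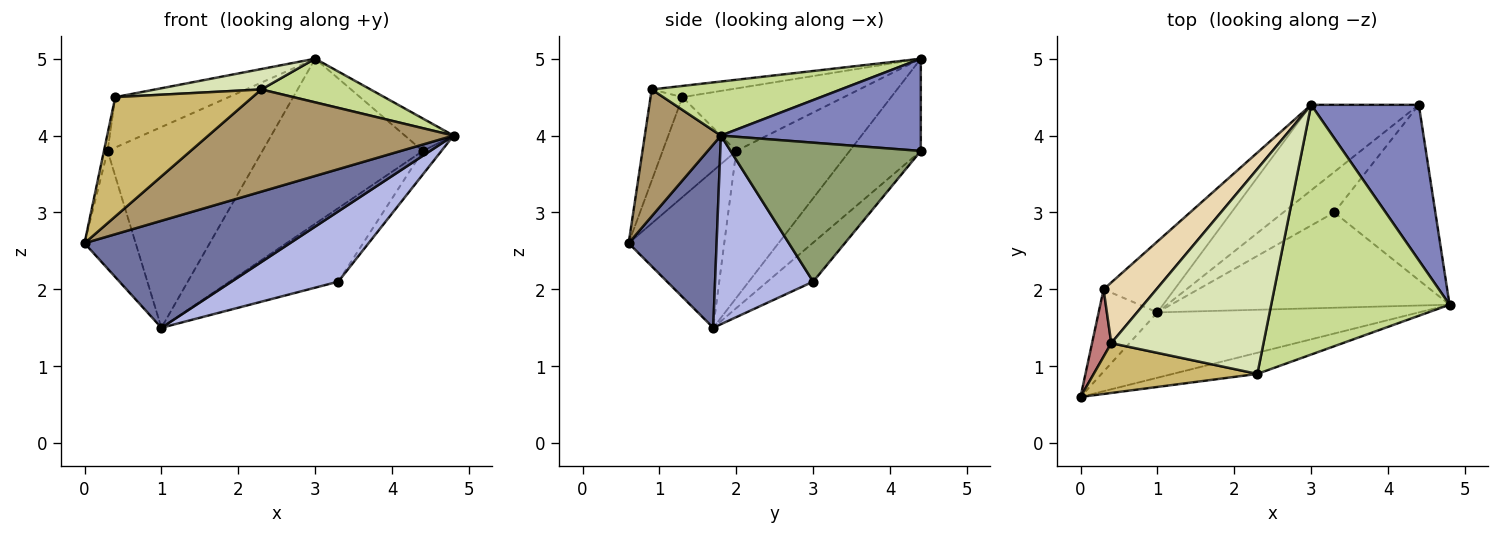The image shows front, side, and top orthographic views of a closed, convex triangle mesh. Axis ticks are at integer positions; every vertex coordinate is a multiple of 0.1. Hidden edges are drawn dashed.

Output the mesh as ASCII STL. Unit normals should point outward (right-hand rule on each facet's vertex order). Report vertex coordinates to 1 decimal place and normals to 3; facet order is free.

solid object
 facet normal 0.343 -0.802 -0.490
  outer loop
   vertex 1.0 1.7 1.5
   vertex 4.8 1.8 4.0
   vertex 0.0 0.6 2.6
  endloop
 endfacet
 facet normal 0.643 0.157 0.750
  outer loop
   vertex 4.4 4.4 3.8
   vertex 3.0 4.4 5.0
   vertex 4.8 1.8 4.0
  endloop
 endfacet
 facet normal -0.367 0.826 -0.428
  outer loop
   vertex 4.4 4.4 3.8
   vertex 1.0 1.7 1.5
   vertex 3.0 4.4 5.0
  endloop
 endfacet
 facet normal 0.479 -0.521 -0.707
  outer loop
   vertex 3.3 3.0 2.1
   vertex 4.8 1.8 4.0
   vertex 1.0 1.7 1.5
  endloop
 endfacet
 facet normal 0.806 0.079 -0.587
  outer loop
   vertex 3.3 3.0 2.1
   vertex 4.4 4.4 3.8
   vertex 4.8 1.8 4.0
  endloop
 endfacet
 facet normal -0.346 0.822 -0.453
  outer loop
   vertex 3.3 3.0 2.1
   vertex 1.0 1.7 1.5
   vertex 4.4 4.4 3.8
  endloop
 endfacet
 facet normal 0.286 -0.165 0.944
  outer loop
   vertex 2.3 0.9 4.6
   vertex 4.8 1.8 4.0
   vertex 3.0 4.4 5.0
  endloop
 endfacet
 facet normal -0.073 -0.099 0.992
  outer loop
   vertex 2.3 0.9 4.6
   vertex 3.0 4.4 5.0
   vertex 0.4 1.3 4.5
  endloop
 endfacet
 facet normal 0.291 -0.937 -0.194
  outer loop
   vertex 2.3 0.9 4.6
   vertex 0.0 0.6 2.6
   vertex 4.8 1.8 4.0
  endloop
 endfacet
 facet normal -0.210 -0.902 0.377
  outer loop
   vertex 2.3 0.9 4.6
   vertex 0.4 1.3 4.5
   vertex 0.0 0.6 2.6
  endloop
 endfacet
 facet normal -0.568 0.776 -0.274
  outer loop
   vertex 0.3 2.0 3.8
   vertex 3.0 4.4 5.0
   vertex 1.0 1.7 1.5
  endloop
 endfacet
 facet normal -0.673 0.473 0.569
  outer loop
   vertex 0.3 2.0 3.8
   vertex 0.4 1.3 4.5
   vertex 3.0 4.4 5.0
  endloop
 endfacet
 facet normal -0.837 0.448 -0.313
  outer loop
   vertex 0.3 2.0 3.8
   vertex 1.0 1.7 1.5
   vertex 0.0 0.6 2.6
  endloop
 endfacet
 facet normal -0.981 0.049 0.189
  outer loop
   vertex 0.3 2.0 3.8
   vertex 0.0 0.6 2.6
   vertex 0.4 1.3 4.5
  endloop
 endfacet
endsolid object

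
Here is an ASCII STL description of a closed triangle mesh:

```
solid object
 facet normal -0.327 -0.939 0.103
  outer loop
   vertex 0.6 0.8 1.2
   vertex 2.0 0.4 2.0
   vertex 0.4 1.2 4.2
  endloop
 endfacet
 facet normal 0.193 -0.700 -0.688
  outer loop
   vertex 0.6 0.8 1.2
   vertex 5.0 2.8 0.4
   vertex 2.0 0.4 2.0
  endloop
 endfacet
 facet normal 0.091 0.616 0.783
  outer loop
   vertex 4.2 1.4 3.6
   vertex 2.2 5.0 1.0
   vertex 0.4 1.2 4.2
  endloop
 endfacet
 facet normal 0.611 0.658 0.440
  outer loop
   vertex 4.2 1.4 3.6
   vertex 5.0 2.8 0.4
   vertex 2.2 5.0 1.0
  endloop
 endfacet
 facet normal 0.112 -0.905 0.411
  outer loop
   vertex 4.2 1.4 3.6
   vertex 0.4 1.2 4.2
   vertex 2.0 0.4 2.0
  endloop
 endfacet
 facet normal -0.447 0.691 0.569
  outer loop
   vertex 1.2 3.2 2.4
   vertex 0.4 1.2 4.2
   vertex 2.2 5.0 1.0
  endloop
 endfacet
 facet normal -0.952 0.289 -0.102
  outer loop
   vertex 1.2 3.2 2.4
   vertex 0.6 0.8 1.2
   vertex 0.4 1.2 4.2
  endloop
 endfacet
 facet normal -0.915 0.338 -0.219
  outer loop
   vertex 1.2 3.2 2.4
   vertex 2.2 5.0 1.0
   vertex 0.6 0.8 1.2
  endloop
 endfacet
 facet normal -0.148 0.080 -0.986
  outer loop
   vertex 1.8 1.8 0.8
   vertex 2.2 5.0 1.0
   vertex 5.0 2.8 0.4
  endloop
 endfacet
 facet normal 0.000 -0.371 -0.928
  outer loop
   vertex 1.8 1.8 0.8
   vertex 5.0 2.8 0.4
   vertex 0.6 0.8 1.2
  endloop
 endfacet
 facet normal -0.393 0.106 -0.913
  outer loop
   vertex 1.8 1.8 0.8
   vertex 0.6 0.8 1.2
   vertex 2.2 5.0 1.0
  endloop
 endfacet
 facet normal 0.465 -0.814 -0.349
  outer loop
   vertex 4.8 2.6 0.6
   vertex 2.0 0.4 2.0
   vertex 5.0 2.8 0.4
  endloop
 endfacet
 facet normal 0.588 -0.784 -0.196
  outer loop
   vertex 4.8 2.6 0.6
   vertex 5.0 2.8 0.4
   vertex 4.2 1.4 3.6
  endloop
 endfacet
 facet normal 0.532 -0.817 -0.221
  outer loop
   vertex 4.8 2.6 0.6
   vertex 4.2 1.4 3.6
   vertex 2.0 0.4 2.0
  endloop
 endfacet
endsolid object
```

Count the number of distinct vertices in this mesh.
9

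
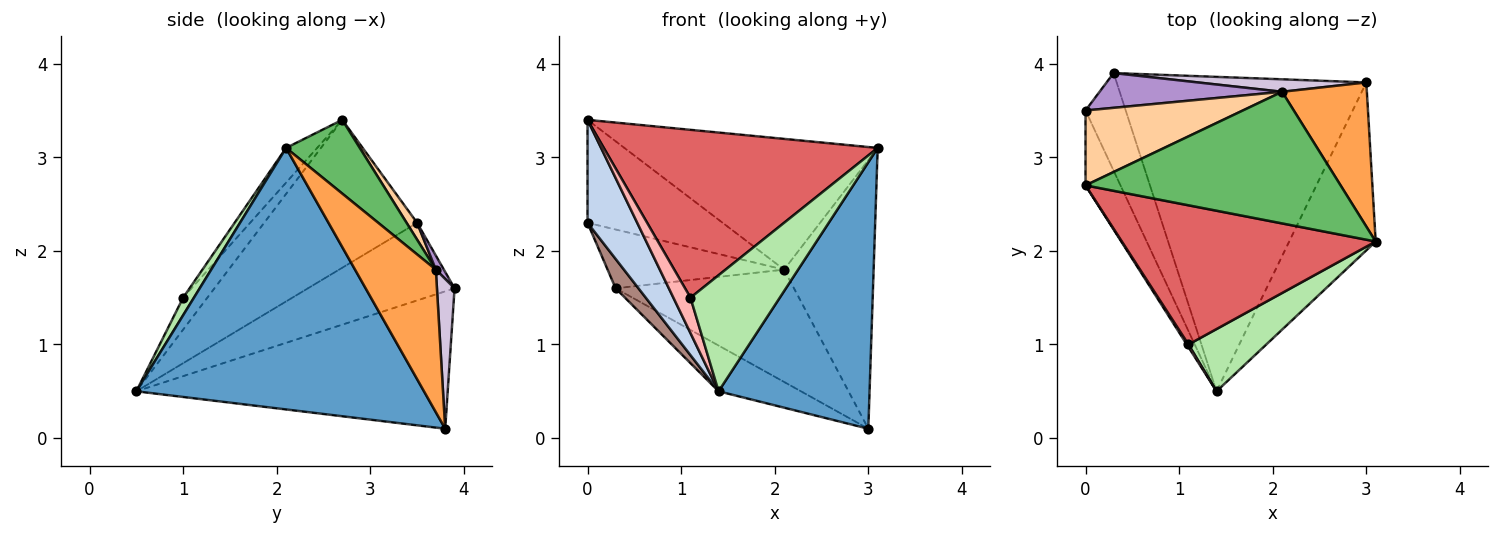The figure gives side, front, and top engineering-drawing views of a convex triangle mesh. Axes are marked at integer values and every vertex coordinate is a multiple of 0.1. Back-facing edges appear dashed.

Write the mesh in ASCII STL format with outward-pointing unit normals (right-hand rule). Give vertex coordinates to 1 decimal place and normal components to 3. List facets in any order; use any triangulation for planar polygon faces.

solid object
 facet normal 0.850 -0.446 -0.281
  outer loop
   vertex 3.0 3.8 0.1
   vertex 3.1 2.1 3.1
   vertex 1.4 0.5 0.5
  endloop
 endfacet
 facet normal -0.928 -0.301 -0.219
  outer loop
   vertex 0.0 2.7 3.4
   vertex 0.0 3.5 2.3
   vertex 1.4 0.5 0.5
  endloop
 endfacet
 facet normal 0.622 0.690 0.370
  outer loop
   vertex 2.1 3.7 1.8
   vertex 3.1 2.1 3.1
   vertex 3.0 3.8 0.1
  endloop
 endfacet
 facet normal 0.063 0.807 0.587
  outer loop
   vertex 2.1 3.7 1.8
   vertex 0.0 3.5 2.3
   vertex 0.0 2.7 3.4
  endloop
 endfacet
 facet normal 0.201 0.690 0.695
  outer loop
   vertex 2.1 3.7 1.8
   vertex 0.0 2.7 3.4
   vertex 3.1 2.1 3.1
  endloop
 endfacet
 facet normal 0.106 -0.876 0.470
  outer loop
   vertex 1.1 1.0 1.5
   vertex 1.4 0.5 0.5
   vertex 3.1 2.1 3.1
  endloop
 endfacet
 facet normal -0.087 -0.767 0.636
  outer loop
   vertex 1.1 1.0 1.5
   vertex 3.1 2.1 3.1
   vertex 0.0 2.7 3.4
  endloop
 endfacet
 facet normal -0.816 -0.577 0.044
  outer loop
   vertex 1.1 1.0 1.5
   vertex 0.0 2.7 3.4
   vertex 1.4 0.5 0.5
  endloop
 endfacet
 facet normal 0.039 0.860 0.508
  outer loop
   vertex 0.3 3.9 1.6
   vertex 0.0 3.5 2.3
   vertex 2.1 3.7 1.8
  endloop
 endfacet
 facet normal 0.098 0.989 0.110
  outer loop
   vertex 0.3 3.9 1.6
   vertex 2.1 3.7 1.8
   vertex 3.0 3.8 0.1
  endloop
 endfacet
 facet normal -0.880 -0.137 -0.455
  outer loop
   vertex 0.3 3.9 1.6
   vertex 1.4 0.5 0.5
   vertex 0.0 3.5 2.3
  endloop
 endfacet
 facet normal -0.478 0.126 -0.869
  outer loop
   vertex 0.3 3.9 1.6
   vertex 3.0 3.8 0.1
   vertex 1.4 0.5 0.5
  endloop
 endfacet
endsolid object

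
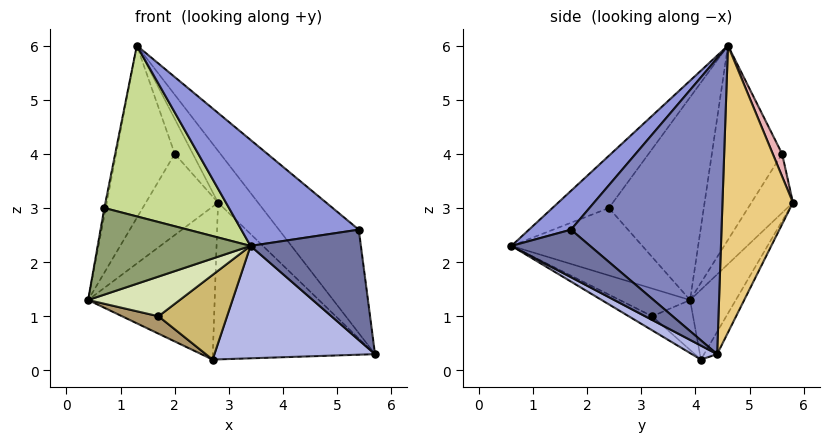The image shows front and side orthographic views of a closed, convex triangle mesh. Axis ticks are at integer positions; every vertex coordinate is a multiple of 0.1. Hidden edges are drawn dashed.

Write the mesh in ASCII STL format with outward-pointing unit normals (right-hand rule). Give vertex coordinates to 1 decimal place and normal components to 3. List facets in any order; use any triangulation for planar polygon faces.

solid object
 facet normal 0.435 -0.611 -0.661
  outer loop
   vertex 5.4 1.7 2.6
   vertex 3.4 0.6 2.3
   vertex 5.7 4.4 0.3
  endloop
 endfacet
 facet normal 0.735 0.390 0.554
  outer loop
   vertex 5.4 1.7 2.6
   vertex 5.7 4.4 0.3
   vertex 1.3 4.6 6.0
  endloop
 endfacet
 facet normal 0.215 -0.600 0.771
  outer loop
   vertex 5.4 1.7 2.6
   vertex 1.3 4.6 6.0
   vertex 3.4 0.6 2.3
  endloop
 endfacet
 facet normal 0.079 -0.501 -0.862
  outer loop
   vertex 2.7 4.1 0.2
   vertex 5.7 4.4 0.3
   vertex 3.4 0.6 2.3
  endloop
 endfacet
 facet normal -0.569 -0.664 -0.486
  outer loop
   vertex 0.7 2.4 3.0
   vertex 0.4 3.9 1.3
   vertex 3.4 0.6 2.3
  endloop
 endfacet
 facet normal -0.982 0.014 0.186
  outer loop
   vertex 0.7 2.4 3.0
   vertex 1.3 4.6 6.0
   vertex 0.4 3.9 1.3
  endloop
 endfacet
 facet normal -0.330 -0.729 0.600
  outer loop
   vertex 0.7 2.4 3.0
   vertex 3.4 0.6 2.3
   vertex 1.3 4.6 6.0
  endloop
 endfacet
 facet normal -0.478 -0.622 -0.620
  outer loop
   vertex 1.7 3.2 1.0
   vertex 3.4 0.6 2.3
   vertex 0.4 3.9 1.3
  endloop
 endfacet
 facet normal -0.381 -0.340 -0.860
  outer loop
   vertex 1.7 3.2 1.0
   vertex 0.4 3.9 1.3
   vertex 2.7 4.1 0.2
  endloop
 endfacet
 facet normal -0.182 -0.532 -0.827
  outer loop
   vertex 1.7 3.2 1.0
   vertex 2.7 4.1 0.2
   vertex 3.4 0.6 2.3
  endloop
 endfacet
 facet normal 0.728 0.413 0.547
  outer loop
   vertex 2.8 5.8 3.1
   vertex 1.3 4.6 6.0
   vertex 5.7 4.4 0.3
  endloop
 endfacet
 facet normal -0.069 0.862 -0.503
  outer loop
   vertex 2.8 5.8 3.1
   vertex 5.7 4.4 0.3
   vertex 2.7 4.1 0.2
  endloop
 endfacet
 facet normal -0.299 0.828 -0.475
  outer loop
   vertex 2.8 5.8 3.1
   vertex 2.7 4.1 0.2
   vertex 0.4 3.9 1.3
  endloop
 endfacet
 facet normal -0.767 0.640 0.052
  outer loop
   vertex 2.0 5.6 4.0
   vertex 0.4 3.9 1.3
   vertex 1.3 4.6 6.0
  endloop
 endfacet
 facet normal -0.484 0.841 -0.243
  outer loop
   vertex 2.0 5.6 4.0
   vertex 2.8 5.8 3.1
   vertex 0.4 3.9 1.3
  endloop
 endfacet
 facet normal 0.392 0.761 0.518
  outer loop
   vertex 2.0 5.6 4.0
   vertex 1.3 4.6 6.0
   vertex 2.8 5.8 3.1
  endloop
 endfacet
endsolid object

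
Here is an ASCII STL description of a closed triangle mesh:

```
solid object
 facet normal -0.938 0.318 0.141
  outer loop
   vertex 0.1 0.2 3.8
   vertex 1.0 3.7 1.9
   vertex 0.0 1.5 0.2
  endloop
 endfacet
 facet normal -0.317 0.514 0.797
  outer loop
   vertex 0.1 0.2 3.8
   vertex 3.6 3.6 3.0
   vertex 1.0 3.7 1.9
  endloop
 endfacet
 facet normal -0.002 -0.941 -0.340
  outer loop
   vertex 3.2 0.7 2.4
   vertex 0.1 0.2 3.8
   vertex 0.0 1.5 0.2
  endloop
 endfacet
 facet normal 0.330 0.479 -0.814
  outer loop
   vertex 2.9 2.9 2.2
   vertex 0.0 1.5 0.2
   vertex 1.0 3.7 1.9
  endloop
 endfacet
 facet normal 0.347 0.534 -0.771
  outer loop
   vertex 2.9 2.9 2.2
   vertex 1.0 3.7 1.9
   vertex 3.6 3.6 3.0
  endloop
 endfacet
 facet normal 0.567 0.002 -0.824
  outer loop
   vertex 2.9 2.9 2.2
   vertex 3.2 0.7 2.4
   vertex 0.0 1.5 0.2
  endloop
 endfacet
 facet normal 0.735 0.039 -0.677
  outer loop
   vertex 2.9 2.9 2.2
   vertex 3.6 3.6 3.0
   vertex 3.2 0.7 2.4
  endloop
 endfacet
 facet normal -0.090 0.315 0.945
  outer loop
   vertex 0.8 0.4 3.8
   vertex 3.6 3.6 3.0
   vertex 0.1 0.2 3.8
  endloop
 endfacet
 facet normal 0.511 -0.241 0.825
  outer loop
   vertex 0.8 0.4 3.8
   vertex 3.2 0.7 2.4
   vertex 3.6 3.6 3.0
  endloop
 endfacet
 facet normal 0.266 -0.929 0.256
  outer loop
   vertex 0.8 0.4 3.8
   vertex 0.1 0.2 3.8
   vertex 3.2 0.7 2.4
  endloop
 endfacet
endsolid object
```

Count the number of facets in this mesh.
10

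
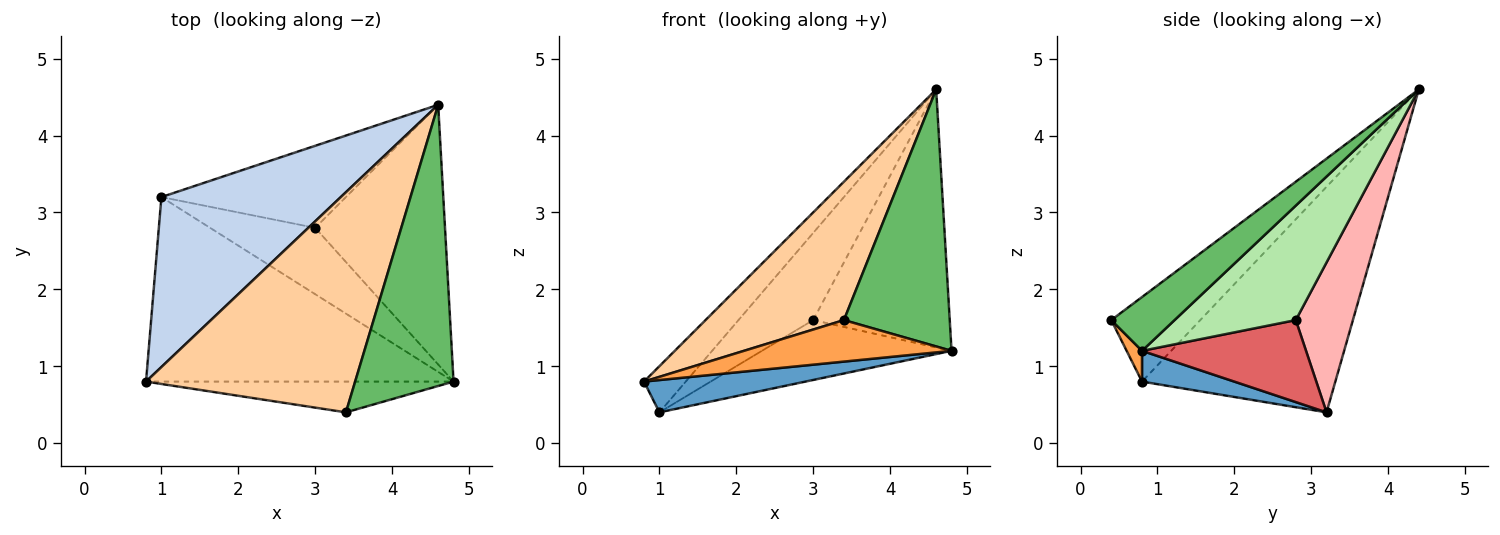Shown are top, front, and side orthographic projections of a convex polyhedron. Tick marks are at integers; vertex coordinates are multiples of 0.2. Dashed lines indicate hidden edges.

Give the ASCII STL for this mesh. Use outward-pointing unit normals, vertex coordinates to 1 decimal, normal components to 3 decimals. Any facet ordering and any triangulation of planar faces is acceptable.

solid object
 facet normal 0.098 -0.172 -0.980
  outer loop
   vertex 1.0 3.2 0.4
   vertex 4.8 0.8 1.2
   vertex 0.8 0.8 0.8
  endloop
 endfacet
 facet normal -0.772 0.167 0.614
  outer loop
   vertex 1.0 3.2 0.4
   vertex 0.8 0.8 0.8
   vertex 4.6 4.4 4.6
  endloop
 endfacet
 facet normal 0.059 -0.802 -0.594
  outer loop
   vertex 3.4 0.4 1.6
   vertex 0.8 0.8 0.8
   vertex 4.8 0.8 1.2
  endloop
 endfacet
 facet normal -0.324 -0.504 0.801
  outer loop
   vertex 3.4 0.4 1.6
   vertex 4.6 4.4 4.6
   vertex 0.8 0.8 0.8
  endloop
 endfacet
 facet normal 0.374 -0.626 0.684
  outer loop
   vertex 3.4 0.4 1.6
   vertex 4.8 0.8 1.2
   vertex 4.6 4.4 4.6
  endloop
 endfacet
 facet normal 0.530 0.598 -0.601
  outer loop
   vertex 3.0 2.8 1.6
   vertex 4.6 4.4 4.6
   vertex 4.8 0.8 1.2
  endloop
 endfacet
 facet normal 0.501 0.580 -0.642
  outer loop
   vertex 3.0 2.8 1.6
   vertex 4.8 0.8 1.2
   vertex 1.0 3.2 0.4
  endloop
 endfacet
 facet normal 0.487 0.636 -0.599
  outer loop
   vertex 3.0 2.8 1.6
   vertex 1.0 3.2 0.4
   vertex 4.6 4.4 4.6
  endloop
 endfacet
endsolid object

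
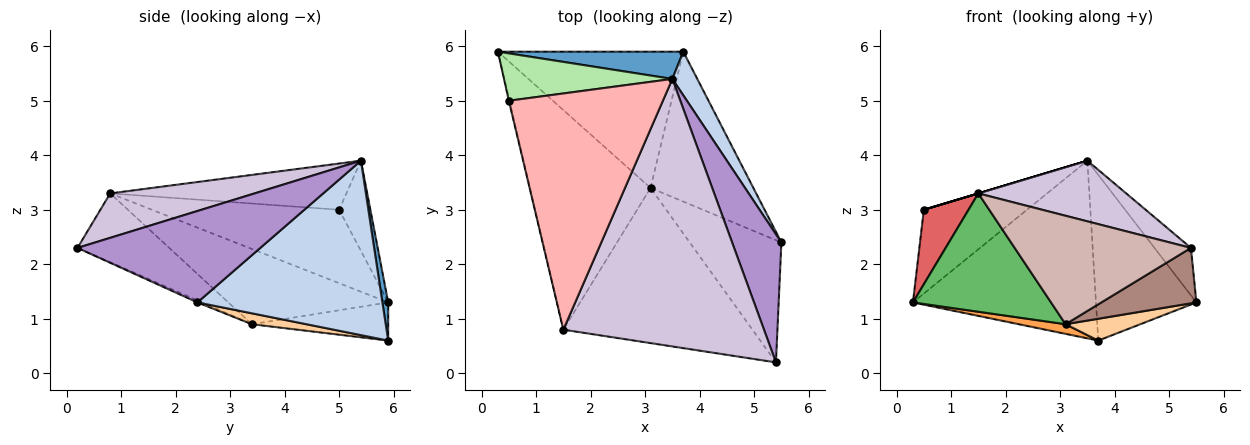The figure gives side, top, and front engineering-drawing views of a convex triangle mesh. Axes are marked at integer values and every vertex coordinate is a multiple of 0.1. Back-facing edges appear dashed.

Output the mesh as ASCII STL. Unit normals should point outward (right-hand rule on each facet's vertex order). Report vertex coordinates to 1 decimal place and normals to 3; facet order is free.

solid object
 facet normal 0.031 0.988 0.152
  outer loop
   vertex 3.5 5.4 3.9
   vertex 3.7 5.9 0.6
   vertex 0.3 5.9 1.3
  endloop
 endfacet
 facet normal 0.872 0.473 0.125
  outer loop
   vertex 3.5 5.4 3.9
   vertex 5.5 2.4 1.3
   vertex 3.7 5.9 0.6
  endloop
 endfacet
 facet normal -0.201 -0.069 -0.977
  outer loop
   vertex 3.1 3.4 0.9
   vertex 0.3 5.9 1.3
   vertex 3.7 5.9 0.6
  endloop
 endfacet
 facet normal 0.104 -0.143 -0.984
  outer loop
   vertex 3.1 3.4 0.9
   vertex 3.7 5.9 0.6
   vertex 5.5 2.4 1.3
  endloop
 endfacet
 facet normal -0.482 -0.416 -0.772
  outer loop
   vertex 3.1 3.4 0.9
   vertex 1.5 0.8 3.3
   vertex 0.3 5.9 1.3
  endloop
 endfacet
 facet normal -0.255 0.842 0.476
  outer loop
   vertex 0.5 5.0 3.0
   vertex 3.5 5.4 3.9
   vertex 0.3 5.9 1.3
  endloop
 endfacet
 facet normal -0.973 -0.232 -0.008
  outer loop
   vertex 0.5 5.0 3.0
   vertex 0.3 5.9 1.3
   vertex 1.5 0.8 3.3
  endloop
 endfacet
 facet normal -0.287 0.000 0.958
  outer loop
   vertex 0.5 5.0 3.0
   vertex 1.5 0.8 3.3
   vertex 3.5 5.4 3.9
  endloop
 endfacet
 facet normal 0.867 0.173 0.467
  outer loop
   vertex 5.4 0.2 2.3
   vertex 5.5 2.4 1.3
   vertex 3.5 5.4 3.9
  endloop
 endfacet
 facet normal 0.211 -0.216 0.953
  outer loop
   vertex 5.4 0.2 2.3
   vertex 3.5 5.4 3.9
   vertex 1.5 0.8 3.3
  endloop
 endfacet
 facet normal -0.020 -0.413 -0.911
  outer loop
   vertex 5.4 0.2 2.3
   vertex 3.1 3.4 0.9
   vertex 5.5 2.4 1.3
  endloop
 endfacet
 facet normal -0.286 -0.549 -0.785
  outer loop
   vertex 5.4 0.2 2.3
   vertex 1.5 0.8 3.3
   vertex 3.1 3.4 0.9
  endloop
 endfacet
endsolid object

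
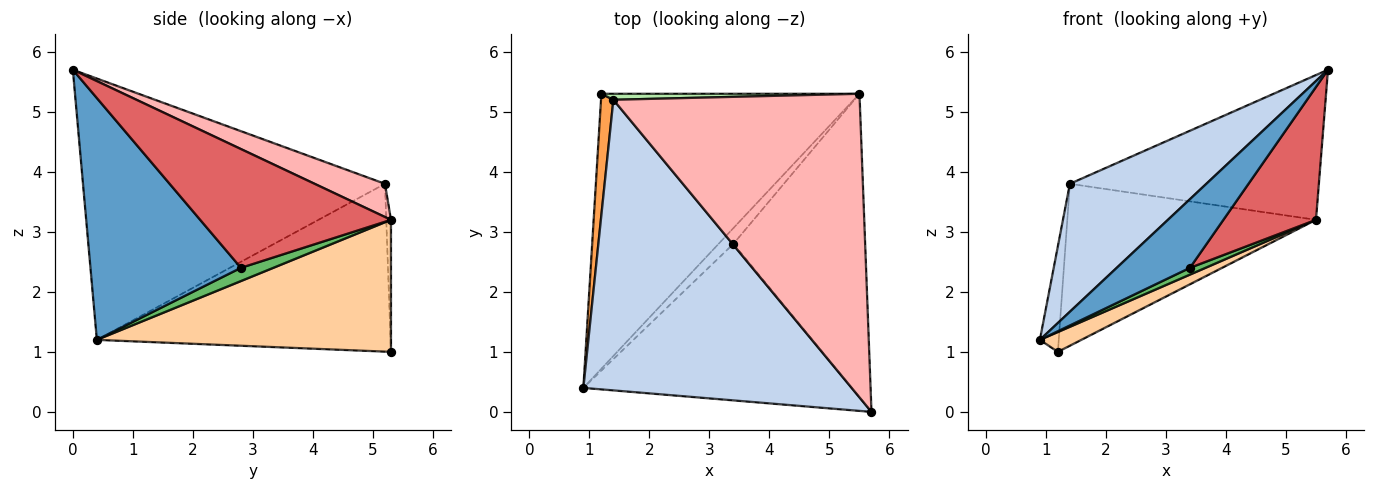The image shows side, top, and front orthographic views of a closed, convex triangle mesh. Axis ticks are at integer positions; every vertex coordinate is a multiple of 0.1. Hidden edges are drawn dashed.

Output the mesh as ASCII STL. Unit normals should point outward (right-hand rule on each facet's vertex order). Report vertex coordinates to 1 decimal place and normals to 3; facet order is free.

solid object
 facet normal 0.636 -0.310 -0.706
  outer loop
   vertex 3.4 2.8 2.4
   vertex 5.7 0.0 5.7
   vertex 0.9 0.4 1.2
  endloop
 endfacet
 facet normal -0.666 -0.301 0.683
  outer loop
   vertex 1.4 5.2 3.8
   vertex 0.9 0.4 1.2
   vertex 5.7 0.0 5.7
  endloop
 endfacet
 facet normal -0.995 0.064 0.073
  outer loop
   vertex 1.4 5.2 3.8
   vertex 1.2 5.3 1.0
   vertex 0.9 0.4 1.2
  endloop
 endfacet
 facet normal 0.455 -0.064 -0.888
  outer loop
   vertex 5.5 5.3 3.2
   vertex 0.9 0.4 1.2
   vertex 1.2 5.3 1.0
  endloop
 endfacet
 facet normal 0.634 -0.305 -0.710
  outer loop
   vertex 5.5 5.3 3.2
   vertex 3.4 2.8 2.4
   vertex 0.9 0.4 1.2
  endloop
 endfacet
 facet normal -0.019 0.999 0.037
  outer loop
   vertex 5.5 5.3 3.2
   vertex 1.2 5.3 1.0
   vertex 1.4 5.2 3.8
  endloop
 endfacet
 facet normal 0.637 -0.309 -0.706
  outer loop
   vertex 5.5 5.3 3.2
   vertex 5.7 0.0 5.7
   vertex 3.4 2.8 2.4
  endloop
 endfacet
 facet normal 0.121 0.427 0.896
  outer loop
   vertex 5.5 5.3 3.2
   vertex 1.4 5.2 3.8
   vertex 5.7 0.0 5.7
  endloop
 endfacet
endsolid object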